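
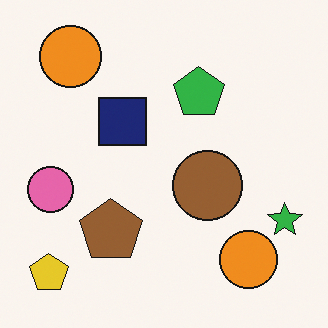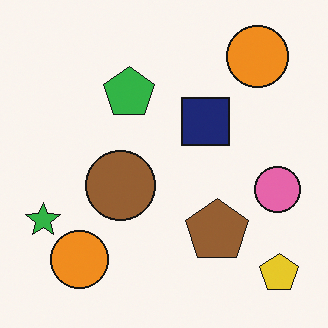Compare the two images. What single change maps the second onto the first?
Flipped horizontally (left ↔ right).

The green star is in the bottom-left of the second image and the bottom-right of the first — shapes on opposite sides of the vertical midline have swapped in a mirror flip.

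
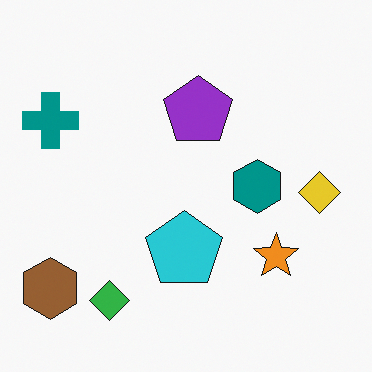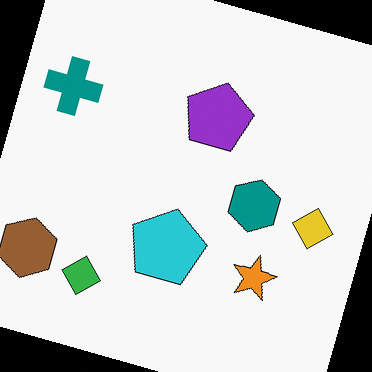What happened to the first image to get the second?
The second image is the first rotated clockwise by a clearly visible amount.

Every shape is tilted by the same angle and the image corners show triangular fill wedges — a whole-image rotation by a non-right angle.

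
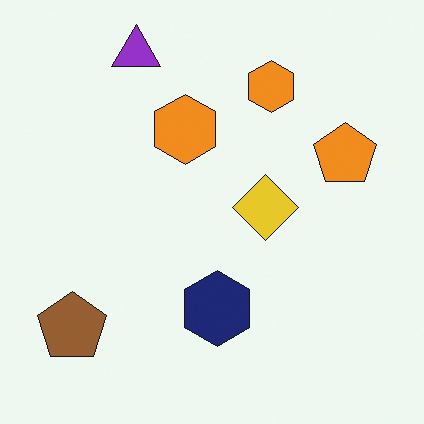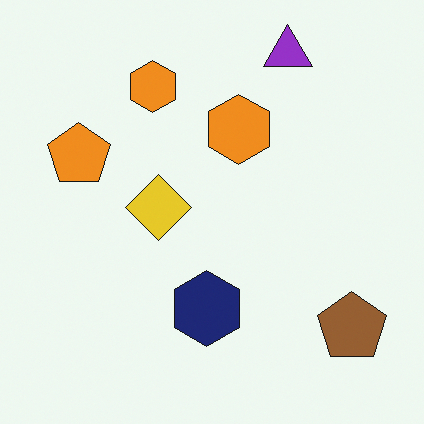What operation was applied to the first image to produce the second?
Flipped horizontally (left ↔ right).

The brown pentagon is in the bottom-left of the first image and the bottom-right of the second — shapes on opposite sides of the vertical midline have swapped in a mirror flip.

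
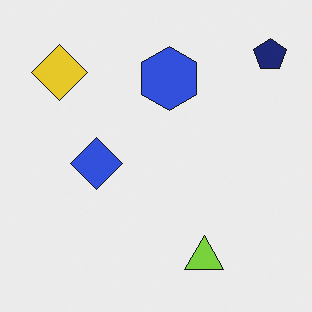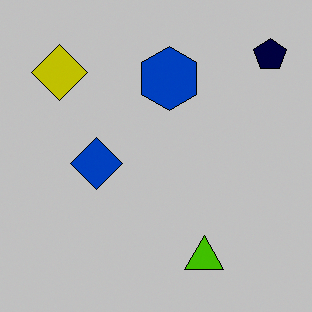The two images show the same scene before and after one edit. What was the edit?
Heavily posterized to just a handful of flat colors.

Each flat color has snapped to a coarser quantized level — most visibly, the near-white background has dropped to a flat grey.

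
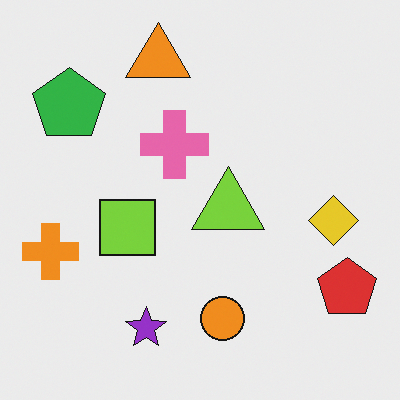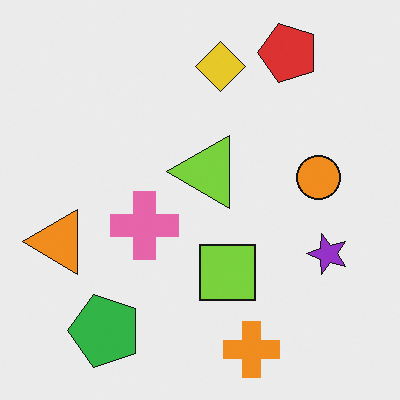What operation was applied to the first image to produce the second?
The second image is the first rotated 90° counter-clockwise.

The red pentagon sits in the bottom-right of the first image and the top-right of the second — consistent with a whole-image 90° counter-clockwise rotation.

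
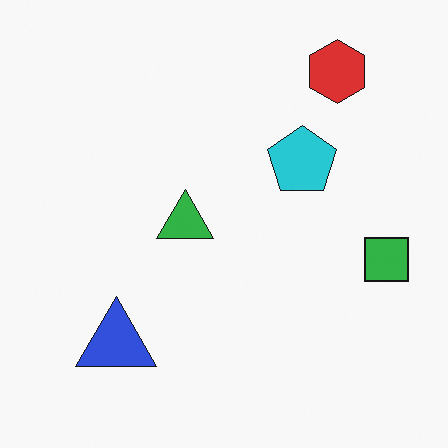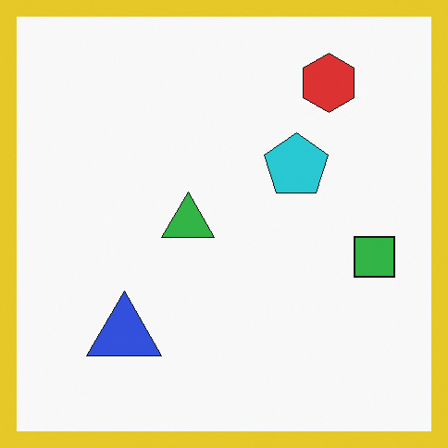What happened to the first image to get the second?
The image was framed with a yellow border.

A solid yellow frame runs around the edge of the second image, with the content slightly shrunk inside it.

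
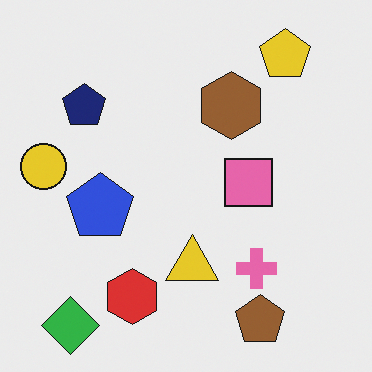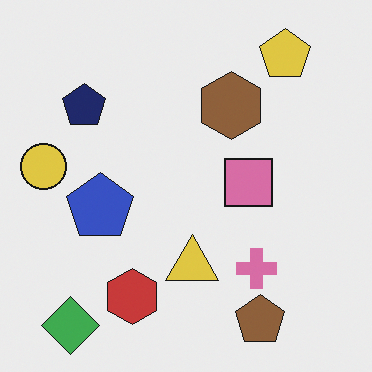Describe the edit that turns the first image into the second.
Slightly desaturated.

All colors are more muted and greyish — a global saturation change.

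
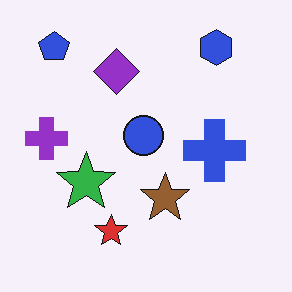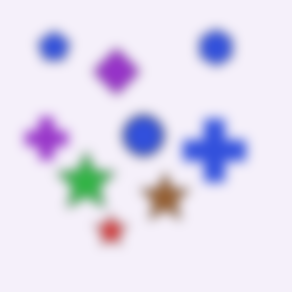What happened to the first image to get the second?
This is the original image strongly gaussian-blurred.

Shape edges and outlines are uniformly softened across the whole image.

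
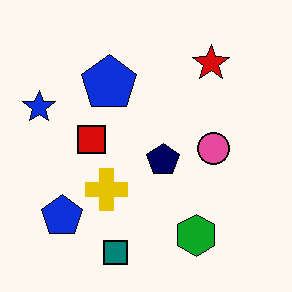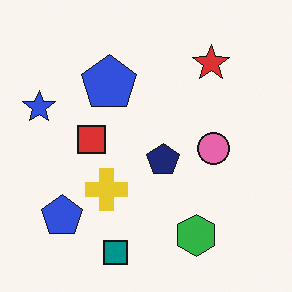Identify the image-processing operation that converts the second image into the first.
Given slightly increased contrast.

Tones are pushed away from mid-grey across the whole image — a global contrast change.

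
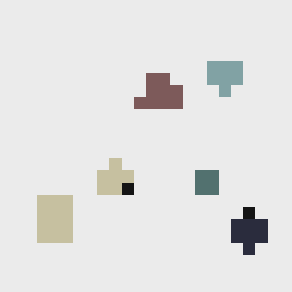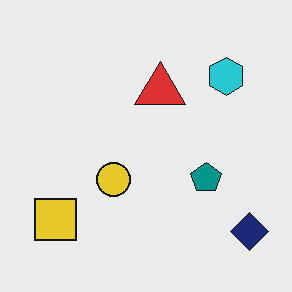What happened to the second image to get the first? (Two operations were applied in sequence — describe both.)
The transformation is: made much more muted (saturation change), then coarsely pixelated.

All colors are more muted and greyish — a global saturation change. Shapes are reduced to large square blocks; fine edges and outlines are lost — a downscale-then-upscale (mosaic) effect.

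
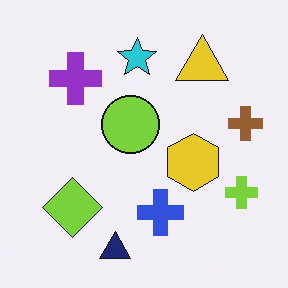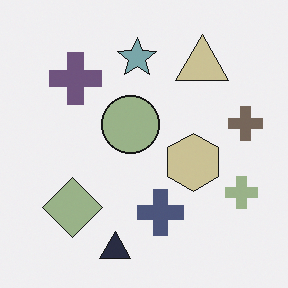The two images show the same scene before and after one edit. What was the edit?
It was heavily desaturated.

All colors are more muted and greyish — a global saturation change.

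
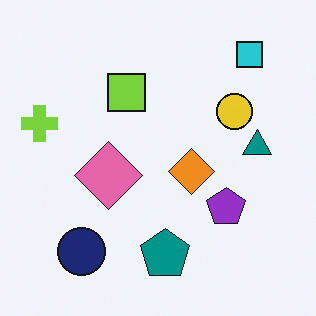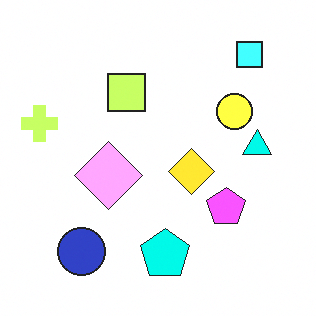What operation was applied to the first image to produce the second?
This is the original image substantially brightened.

Every pixel — background and shapes alike — is uniformly brightened.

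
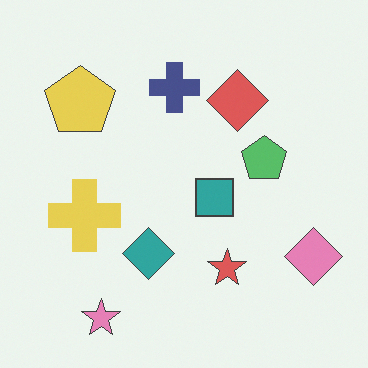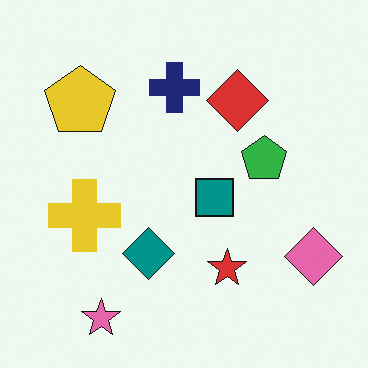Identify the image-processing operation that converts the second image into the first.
This is the original image given slightly reduced contrast.

Tones are pushed toward mid-grey across the whole image — a global contrast change.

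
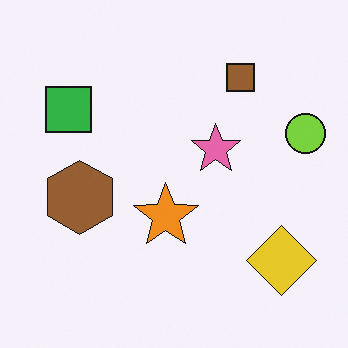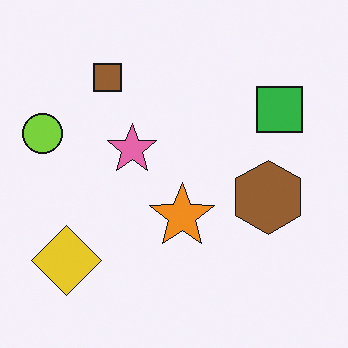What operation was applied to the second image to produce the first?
This is the original image flipped horizontally (left ↔ right).

The lime circle is in the left of the second image and the right of the first — shapes on opposite sides of the vertical midline have swapped in a mirror flip.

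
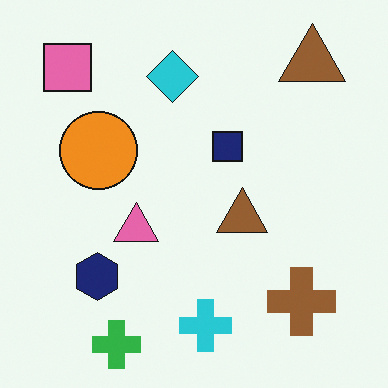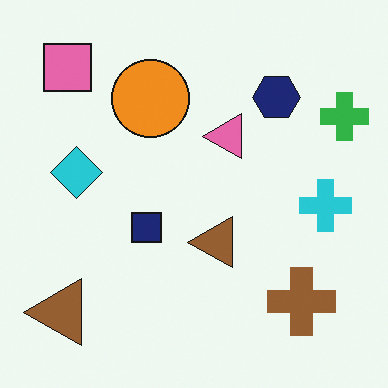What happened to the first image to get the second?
The image was transposed (reflected across the top-left ↔ bottom-right diagonal).

Shapes have swapped their row and column positions — what was in the top-right is now in the bottom-left — a diagonal reflection.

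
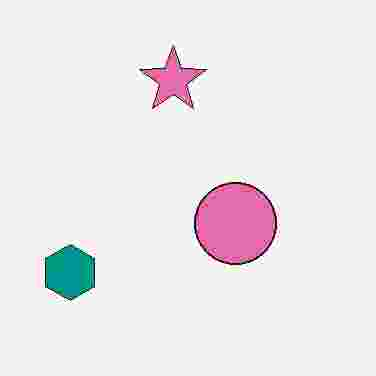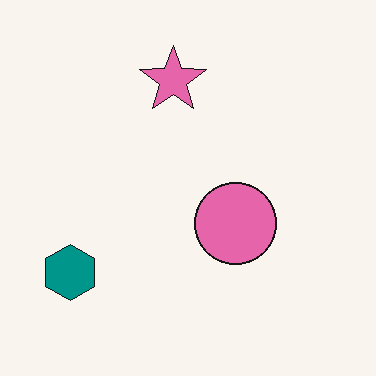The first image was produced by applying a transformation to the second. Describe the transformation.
This is the original image degraded with heavy JPEG compression.

Blocky 8×8 compression artifacts appear around shape edges and the flat background shows ringing — characteristic JPEG degradation.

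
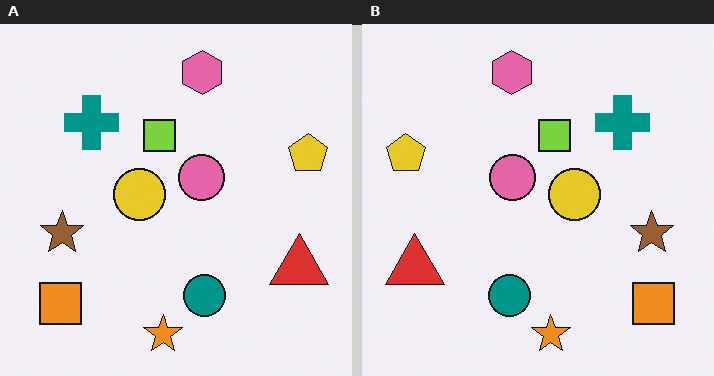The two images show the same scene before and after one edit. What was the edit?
It was flipped horizontally (left ↔ right).

The yellow pentagon is in the right of the left (A) image and the left of the right (B) — shapes on opposite sides of the vertical midline have swapped in a mirror flip.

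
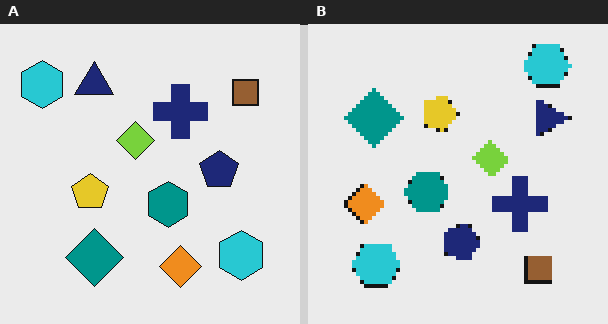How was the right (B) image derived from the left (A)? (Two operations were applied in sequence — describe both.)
This is the original image rotated 90° clockwise, then mildly pixelated.

The brown square sits in the top-right of the left (A) image and the bottom-right of the right (B) — consistent with a whole-image 90° clockwise rotation. Shapes are reduced to large square blocks; fine edges and outlines are lost — a downscale-then-upscale (mosaic) effect.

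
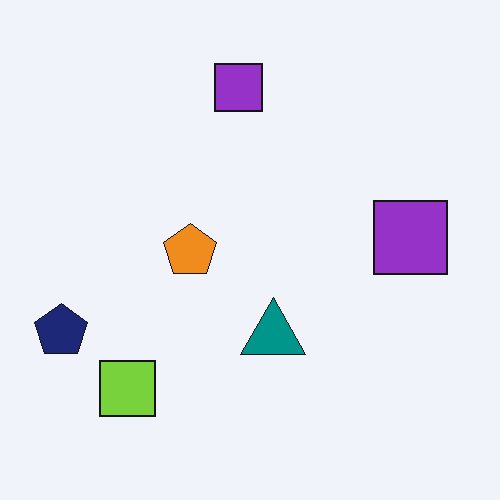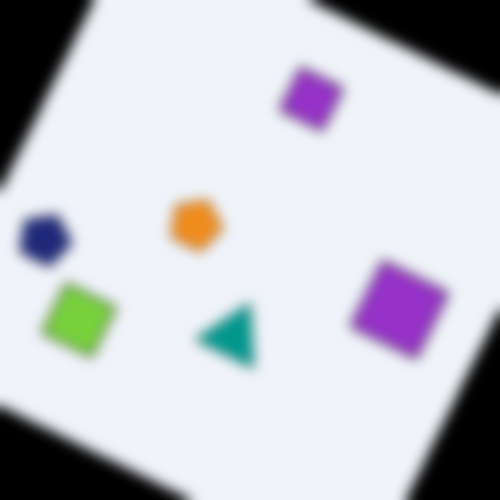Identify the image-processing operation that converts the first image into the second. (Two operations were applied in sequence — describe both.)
The transformation is: rotated clockwise by a clearly visible amount, then strongly gaussian-blurred.

Every shape is tilted by the same angle and the image corners show triangular fill wedges — a whole-image rotation by a non-right angle. Shape edges and outlines are uniformly softened across the whole image.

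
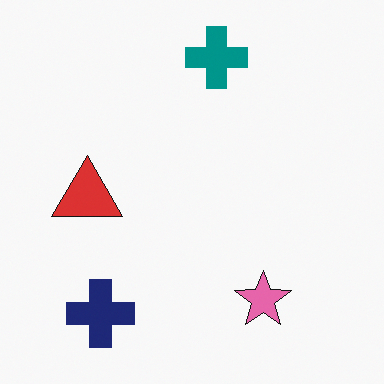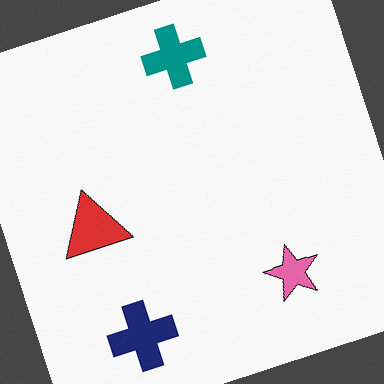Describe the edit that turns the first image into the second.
The image was rotated counter-clockwise by a moderate amount.

Every shape is tilted by the same angle and the image corners show triangular fill wedges — a whole-image rotation by a non-right angle.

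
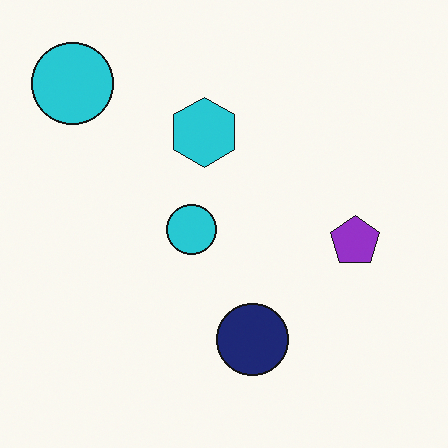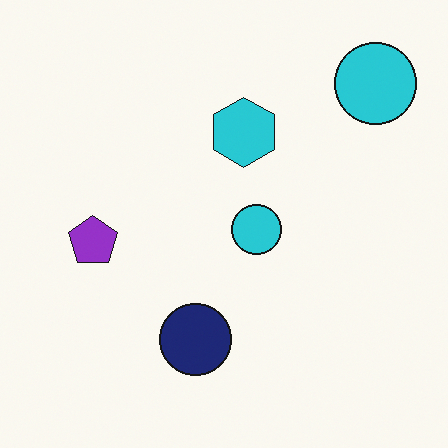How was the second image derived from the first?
It was flipped horizontally (left ↔ right).

The purple pentagon is in the right of the first image and the left of the second — shapes on opposite sides of the vertical midline have swapped in a mirror flip.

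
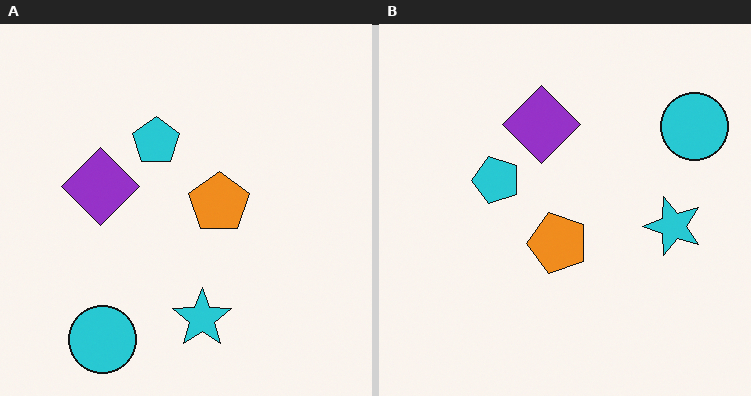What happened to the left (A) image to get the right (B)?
The right (B) image is the left (A) transposed (reflected across the top-left ↔ bottom-right diagonal).

Shapes have swapped their row and column positions — what was in the top-right is now in the bottom-left — a diagonal reflection.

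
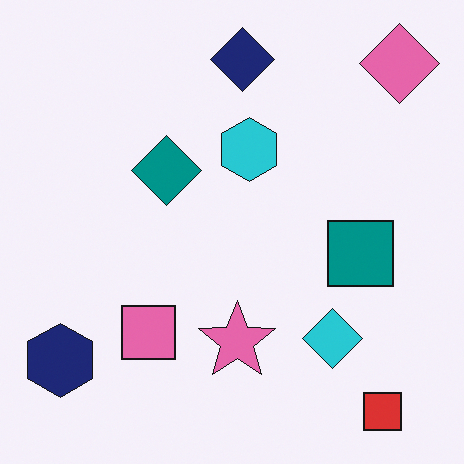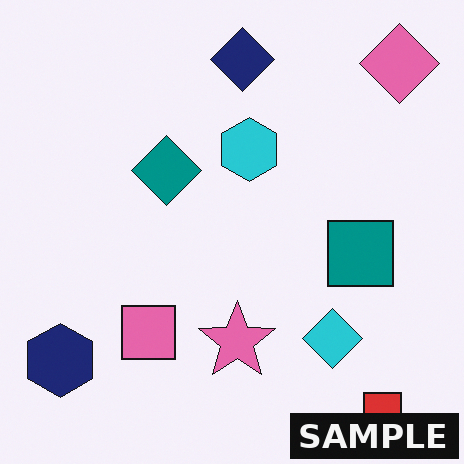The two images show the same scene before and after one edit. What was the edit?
The second image is the first watermarked with the text "SAMPLE" in the lower-right corner.

A dark label reading "SAMPLE" appears in the lower-right corner.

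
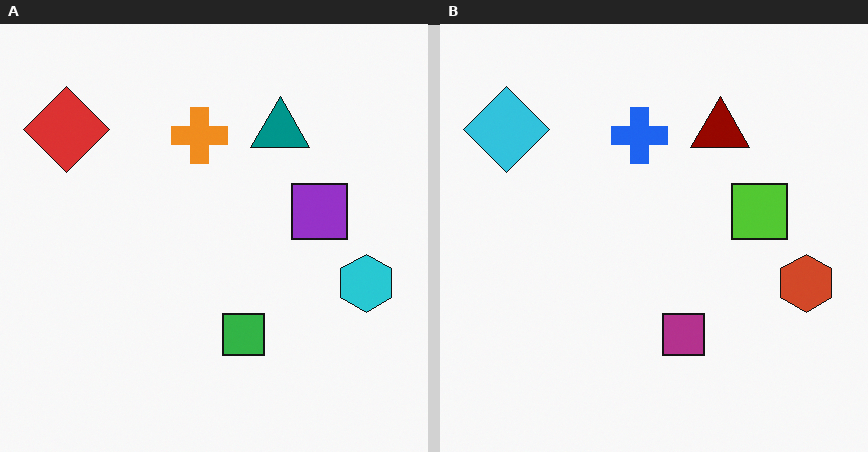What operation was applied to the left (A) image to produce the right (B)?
Hue-shifted by a large amount.

Every shape's color has rotated by the same amount around the hue wheel — a uniform hue shift.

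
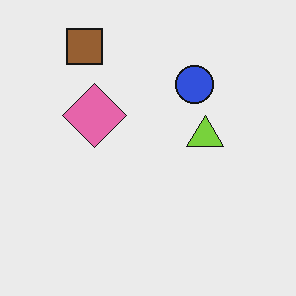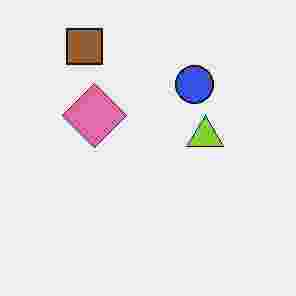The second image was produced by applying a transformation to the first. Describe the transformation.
Heavily JPEG-compressed with obvious blocking artifacts.

Blocky 8×8 compression artifacts appear around shape edges and the flat background shows ringing — characteristic JPEG degradation.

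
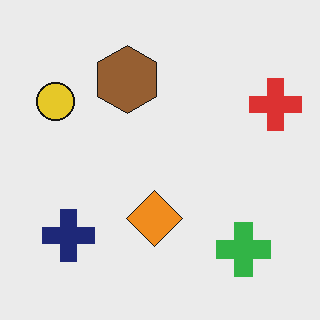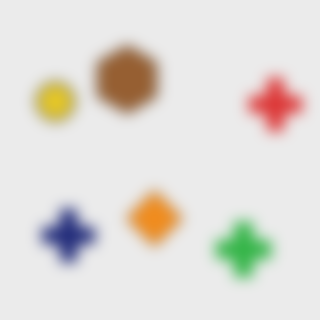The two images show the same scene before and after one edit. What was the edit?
The image was strongly gaussian-blurred.

Shape edges and outlines are uniformly softened across the whole image.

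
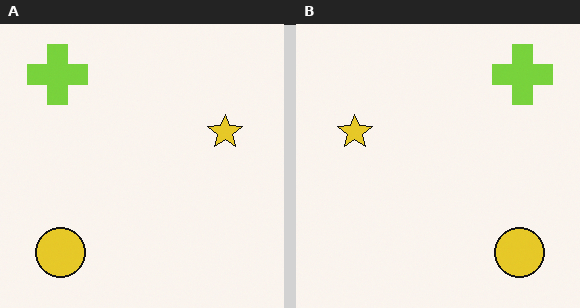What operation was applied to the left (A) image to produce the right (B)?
The image was flipped horizontally (left ↔ right).

The lime cross is in the top-left of the left (A) image and the top-right of the right (B) — shapes on opposite sides of the vertical midline have swapped in a mirror flip.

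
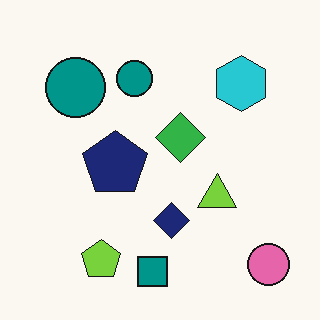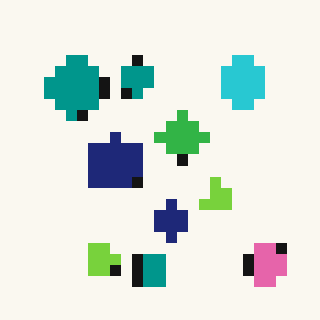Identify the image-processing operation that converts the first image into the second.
The second image is the first coarsely pixelated.

Shapes are reduced to large square blocks; fine edges and outlines are lost — a downscale-then-upscale (mosaic) effect.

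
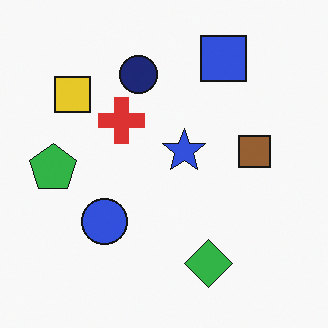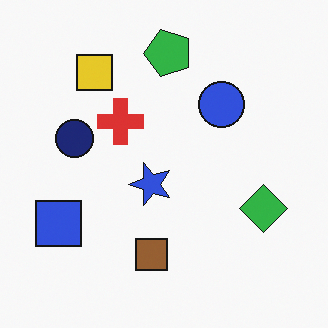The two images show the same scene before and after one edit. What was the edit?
The second image is the first transposed (reflected across the top-left ↔ bottom-right diagonal).

Shapes have swapped their row and column positions — what was in the top-right is now in the bottom-left — a diagonal reflection.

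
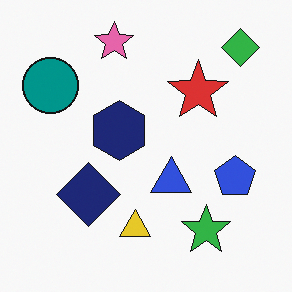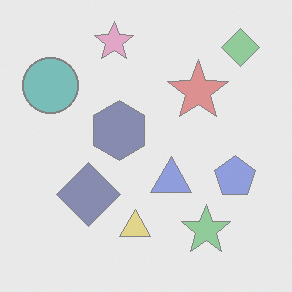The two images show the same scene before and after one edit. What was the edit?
Washed out (contrast reduced).

Tones are pushed toward mid-grey across the whole image — a global contrast change.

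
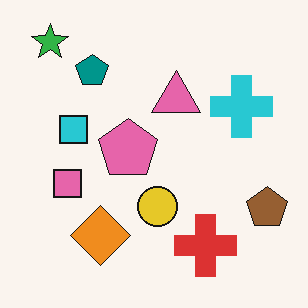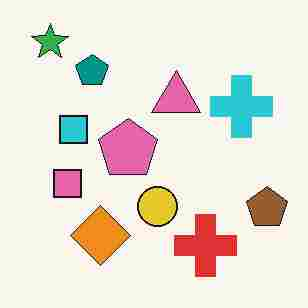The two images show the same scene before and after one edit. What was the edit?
The second image is the first degraded with heavy JPEG compression.

Blocky 8×8 compression artifacts appear around shape edges and the flat background shows ringing — characteristic JPEG degradation.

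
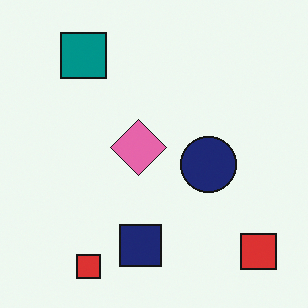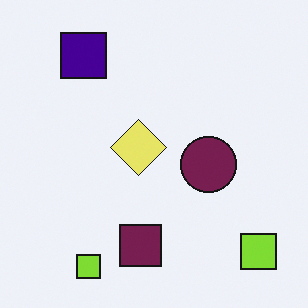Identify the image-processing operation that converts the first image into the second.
It was hue-shifted through roughly a third of the color wheel.

Every shape's color has rotated by the same amount around the hue wheel — a uniform hue shift.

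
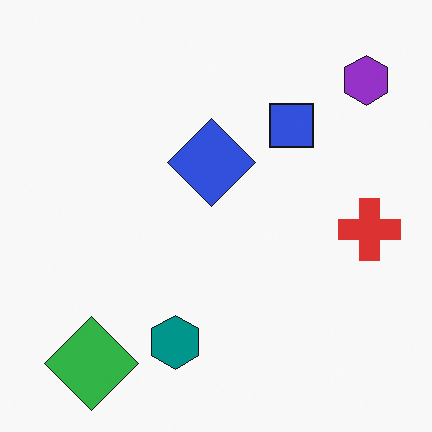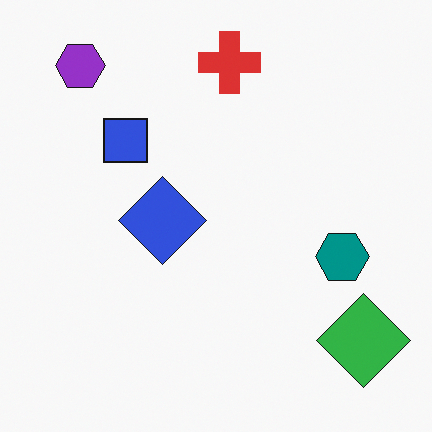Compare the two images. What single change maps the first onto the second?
The second image is the first rotated 90° counter-clockwise.

The purple hexagon sits in the top-right of the first image and the top-left of the second — consistent with a whole-image 90° counter-clockwise rotation.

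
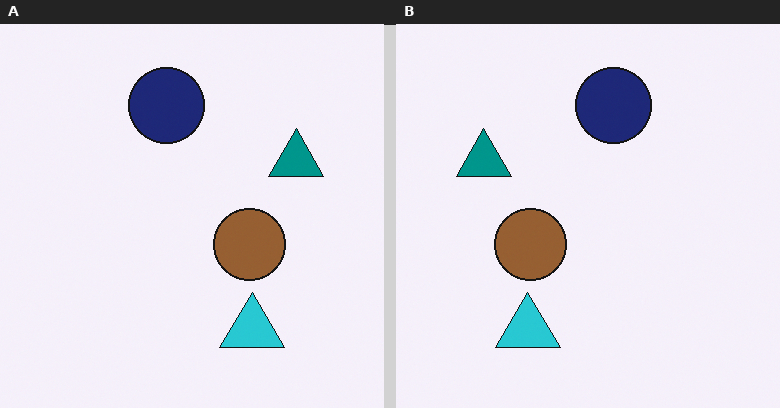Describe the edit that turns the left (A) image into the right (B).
This is the original image flipped horizontally (left ↔ right).

The teal triangle is in the right of the left (A) image and the left of the right (B) — shapes on opposite sides of the vertical midline have swapped in a mirror flip.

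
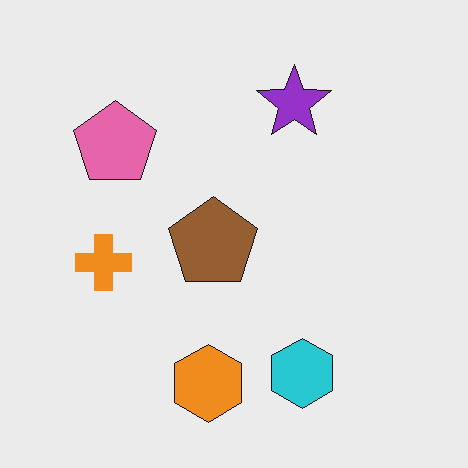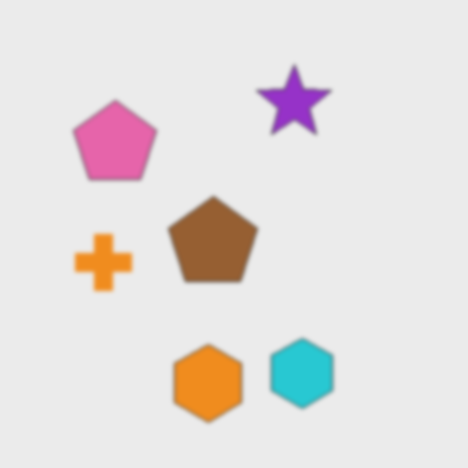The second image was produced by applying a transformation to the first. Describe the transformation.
It was given a subtle gaussian blur.

Shape edges and outlines are uniformly softened across the whole image.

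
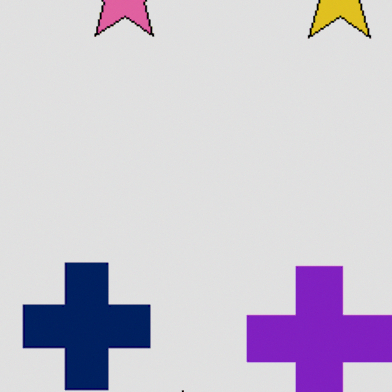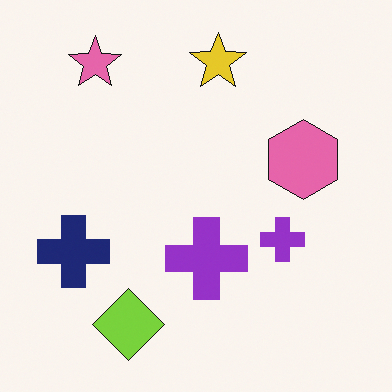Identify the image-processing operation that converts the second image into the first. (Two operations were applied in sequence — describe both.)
It was cropped tightly and scaled back up, then posterized to a reduced palette.

The visible shapes are larger and the field of view is narrower; shapes near the original edges may be partly or wholly outside the frame — a crop-and-rescale. Each flat color has snapped to a coarser quantized level — most visibly, the near-white background has dropped to a flat grey.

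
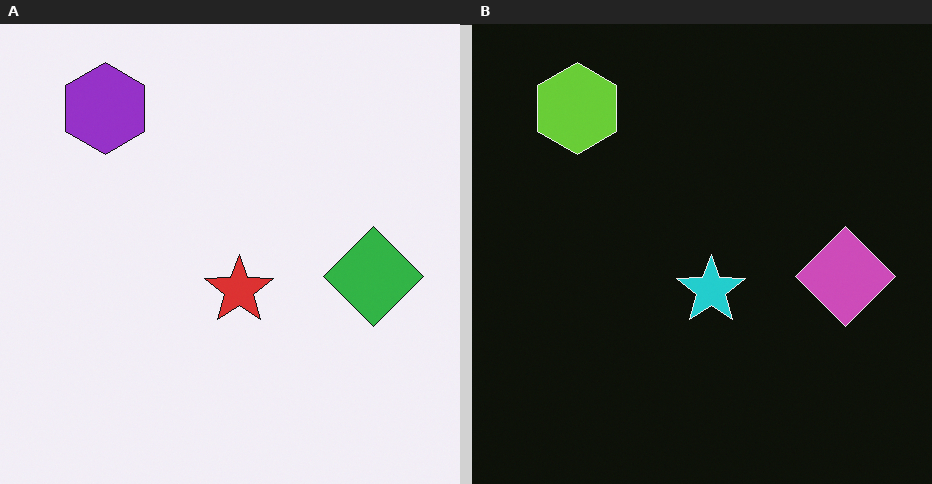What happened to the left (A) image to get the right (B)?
Color-inverted (negative).

The light background has become dark and every shape's color is its complement — a photographic negative.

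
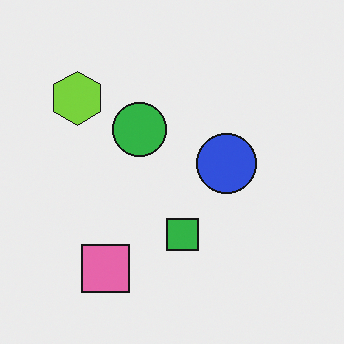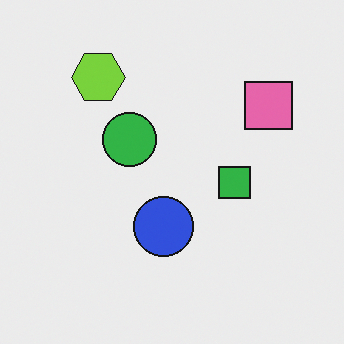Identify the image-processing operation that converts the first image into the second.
The transformation is: transposed (reflected across the top-left ↔ bottom-right diagonal).

Shapes have swapped their row and column positions — what was in the top-right is now in the bottom-left — a diagonal reflection.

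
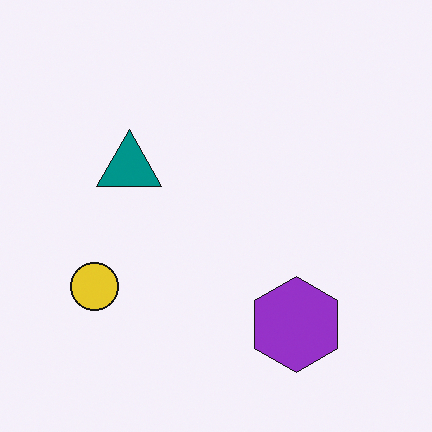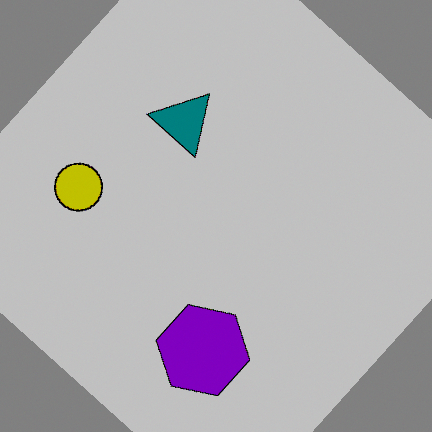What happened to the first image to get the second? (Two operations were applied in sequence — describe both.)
The transformation is: rotated clockwise by a large amount — several tens of degrees, then heavily posterized to just a handful of flat colors.

Every shape is tilted by the same angle and the image corners show triangular fill wedges — a whole-image rotation by a non-right angle. Each flat color has snapped to a coarser quantized level — most visibly, the near-white background has dropped to a flat grey.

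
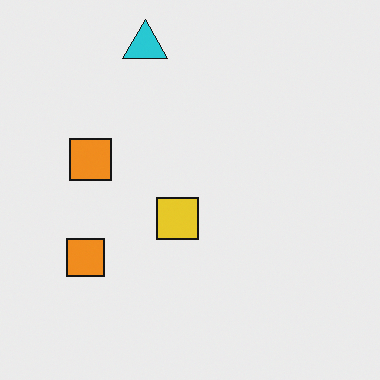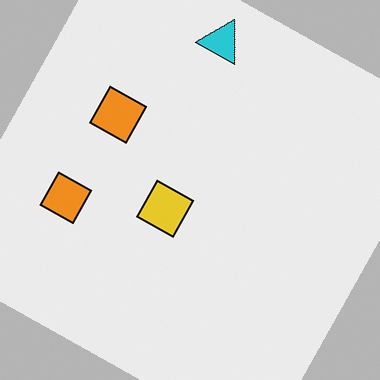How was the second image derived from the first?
The second image is the first rotated clockwise by a moderate amount.

Every shape is tilted by the same angle and the image corners show triangular fill wedges — a whole-image rotation by a non-right angle.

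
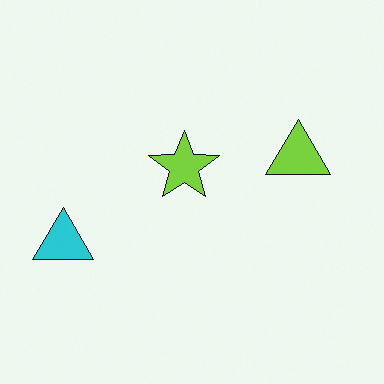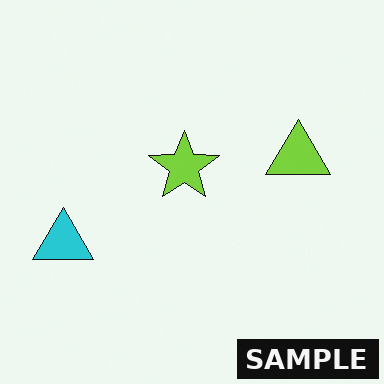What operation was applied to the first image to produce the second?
It was watermarked with the text "SAMPLE" in the lower-right corner.

A dark label reading "SAMPLE" appears in the lower-right corner.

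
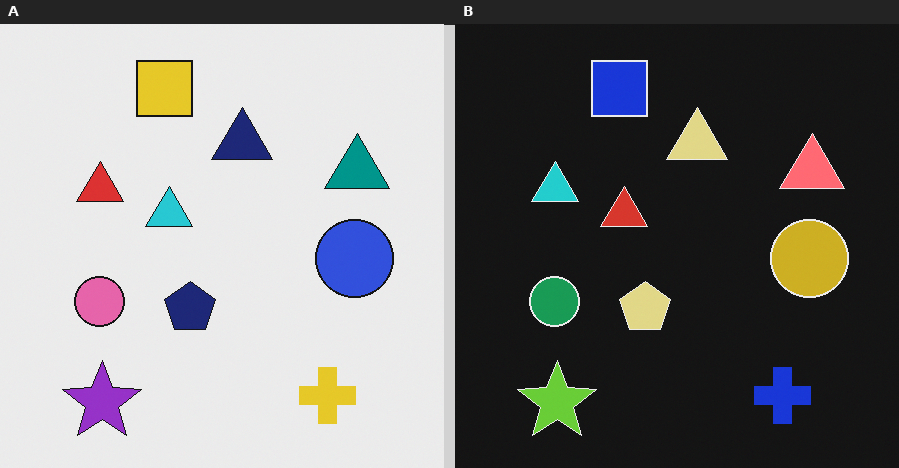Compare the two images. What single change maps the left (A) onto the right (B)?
It was color-inverted (negative).

The light background has become dark and every shape's color is its complement — a photographic negative.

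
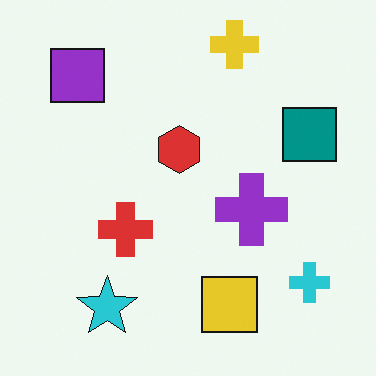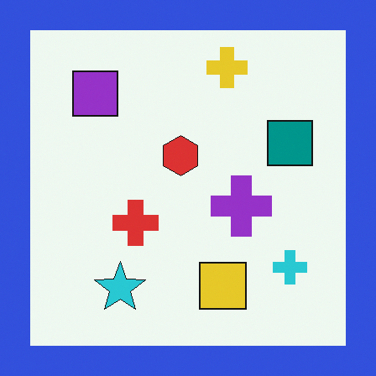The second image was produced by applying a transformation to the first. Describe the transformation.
The second image is the first framed with a blue border.

A solid blue frame runs around the edge of the second image, with the content slightly shrunk inside it.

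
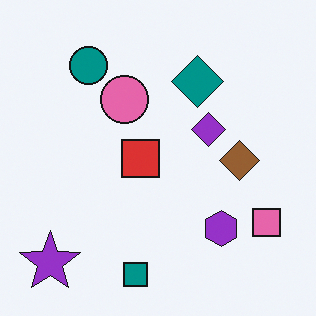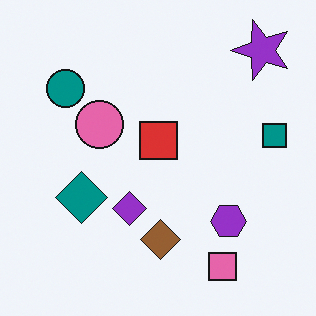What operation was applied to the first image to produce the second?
It was transposed (reflected across the top-left ↔ bottom-right diagonal).

Shapes have swapped their row and column positions — what was in the top-right is now in the bottom-left — a diagonal reflection.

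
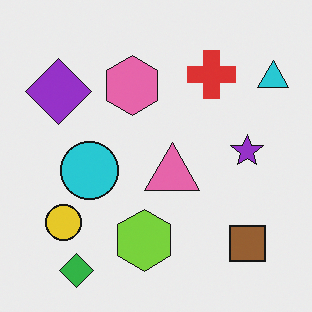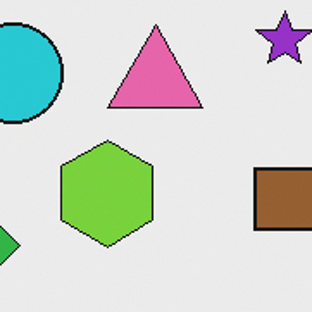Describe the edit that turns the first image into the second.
The second image is the first cropped tightly and scaled back up.

The visible shapes are larger and the field of view is narrower; shapes near the original edges may be partly or wholly outside the frame — a crop-and-rescale.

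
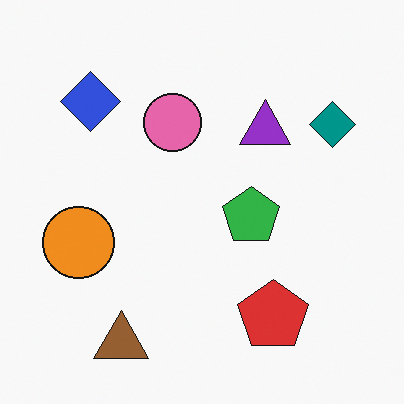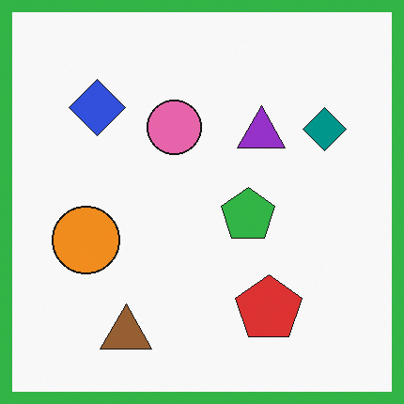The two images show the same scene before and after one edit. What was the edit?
Framed with a green border.

A solid green frame runs around the edge of the second image, with the content slightly shrunk inside it.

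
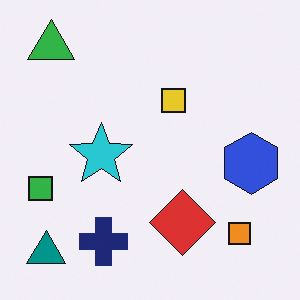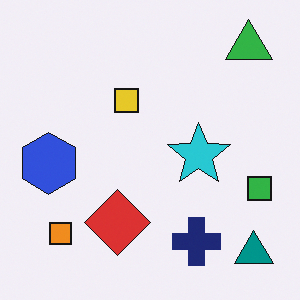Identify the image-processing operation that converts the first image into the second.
The image was flipped horizontally (left ↔ right).

The green square is in the left of the first image and the right of the second — shapes on opposite sides of the vertical midline have swapped in a mirror flip.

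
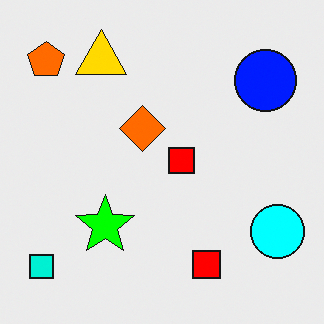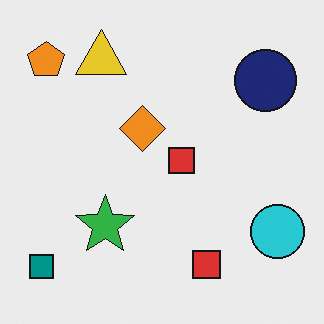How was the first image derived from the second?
This is the original image made much more vivid (saturation change).

All colors are more vivid — a global saturation change.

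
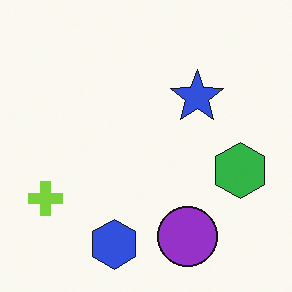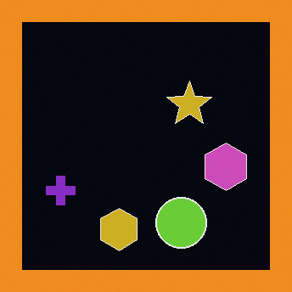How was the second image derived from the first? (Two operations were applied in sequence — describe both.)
This is the original image color-inverted (negative), then framed with a orange border.

The light background has become dark and every shape's color is its complement — a photographic negative. A solid orange frame runs around the edge of the second image, with the content slightly shrunk inside it.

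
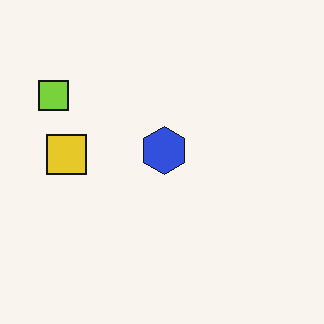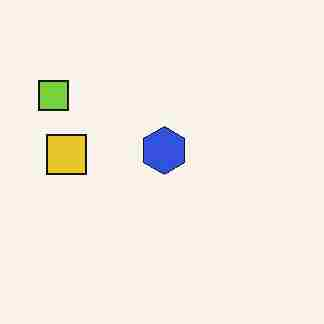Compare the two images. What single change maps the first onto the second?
It was degraded with heavy JPEG compression.

Blocky 8×8 compression artifacts appear around shape edges and the flat background shows ringing — characteristic JPEG degradation.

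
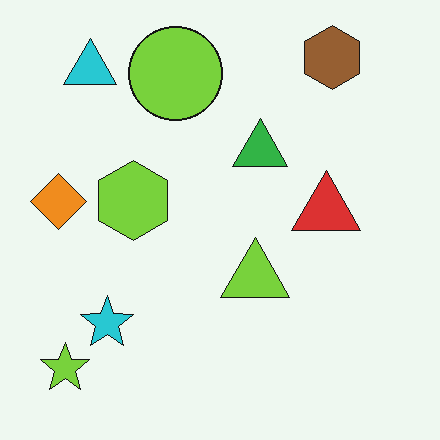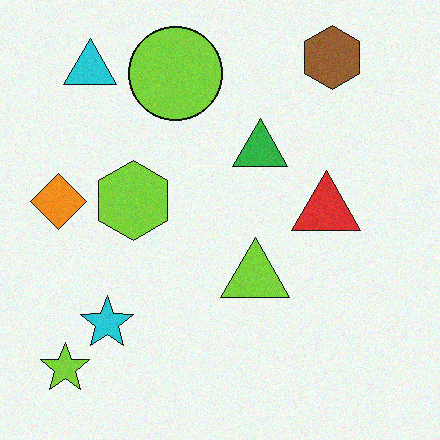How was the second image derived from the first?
The transformation is: degraded with a light layer of grain.

Random speckle covers the whole image, including the flat background.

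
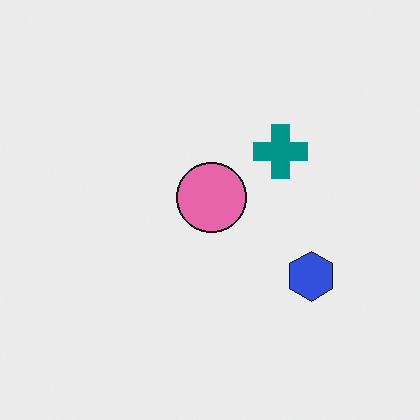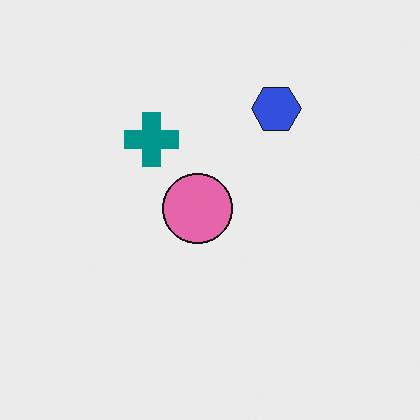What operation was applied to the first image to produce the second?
The second image is the first rotated 90° counter-clockwise.

The blue hexagon sits in the right of the first image and the top of the second — consistent with a whole-image 90° counter-clockwise rotation.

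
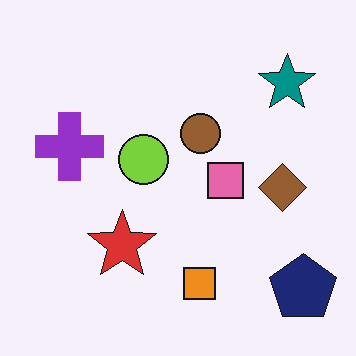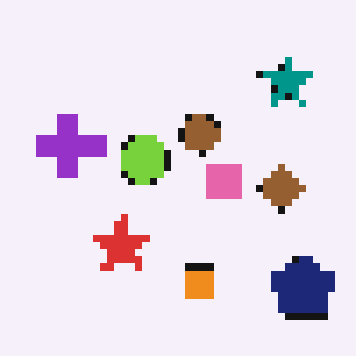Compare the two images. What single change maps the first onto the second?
This is the original image pixelated into visible square blocks.

Shapes are reduced to large square blocks; fine edges and outlines are lost — a downscale-then-upscale (mosaic) effect.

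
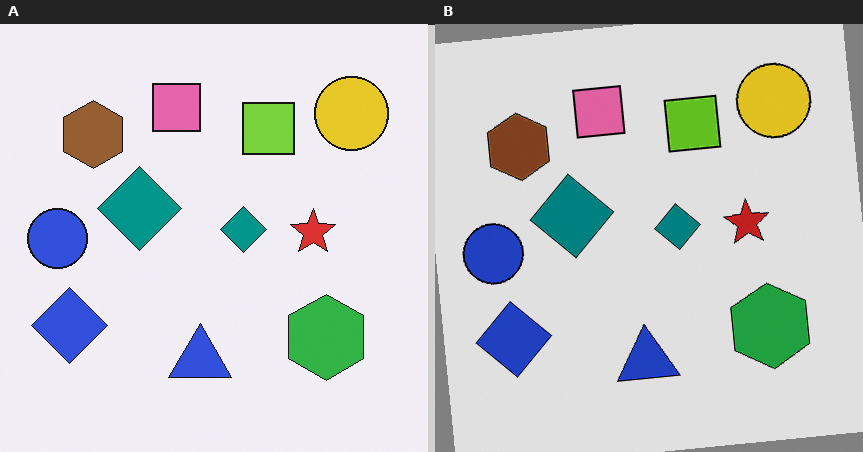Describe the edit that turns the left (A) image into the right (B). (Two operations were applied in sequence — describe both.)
It was rotated counter-clockwise by a small amount, then posterized to a reduced palette.

Every shape is tilted by the same angle and the image corners show triangular fill wedges — a whole-image rotation by a non-right angle. Each flat color has snapped to a coarser quantized level — most visibly, the near-white background has dropped to a flat grey.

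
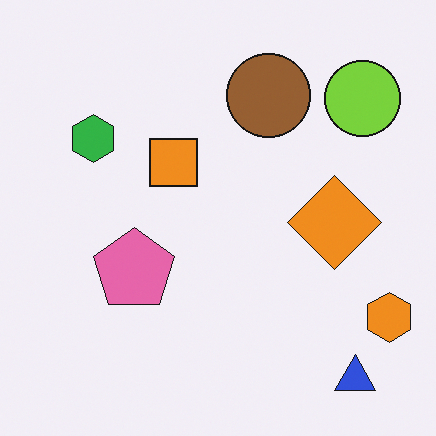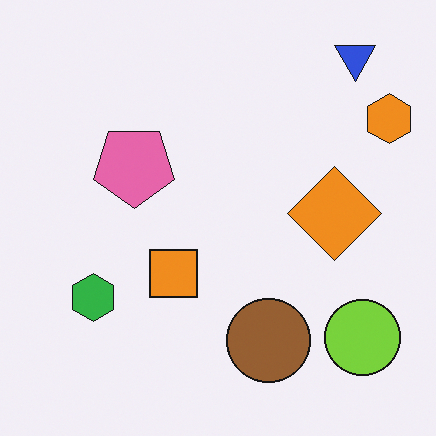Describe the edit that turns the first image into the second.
The second image is the first flipped vertically (top ↔ bottom).

The blue triangle is in the bottom-right of the first image and the top-right of the second — shapes on opposite sides of the horizontal midline have swapped in a mirror flip.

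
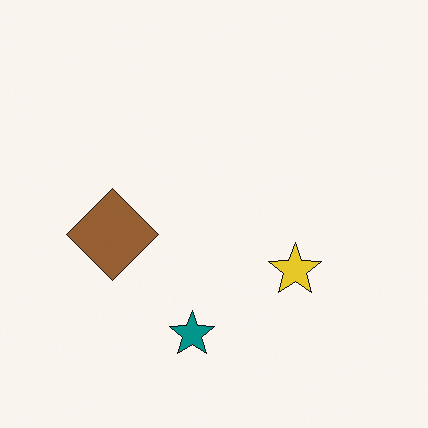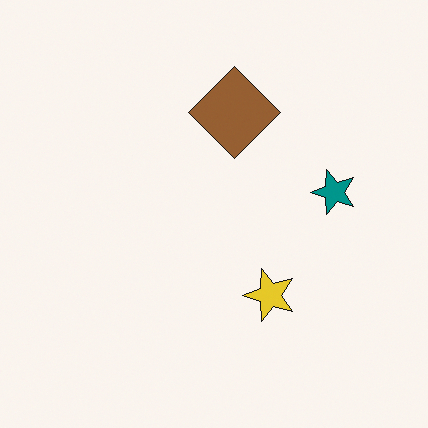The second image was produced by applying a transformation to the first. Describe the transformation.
The second image is the first transposed (reflected across the top-left ↔ bottom-right diagonal).

Shapes have swapped their row and column positions — what was in the top-right is now in the bottom-left — a diagonal reflection.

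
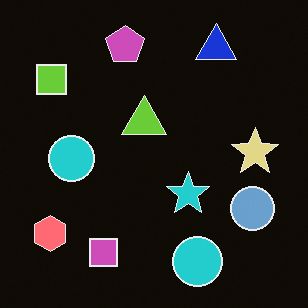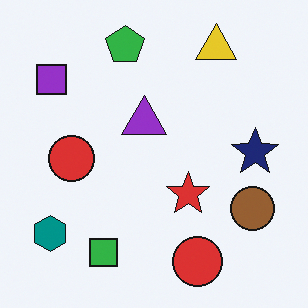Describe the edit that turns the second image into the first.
The first image is the second color-inverted (negative).

The light background has become dark and every shape's color is its complement — a photographic negative.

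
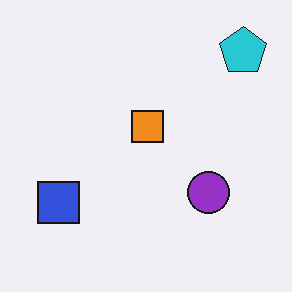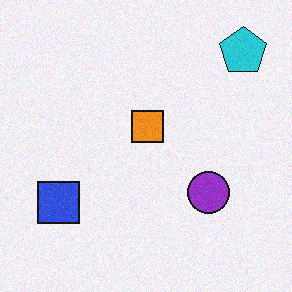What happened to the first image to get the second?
This is the original image degraded with a light layer of grain.

Random speckle covers the whole image, including the flat background.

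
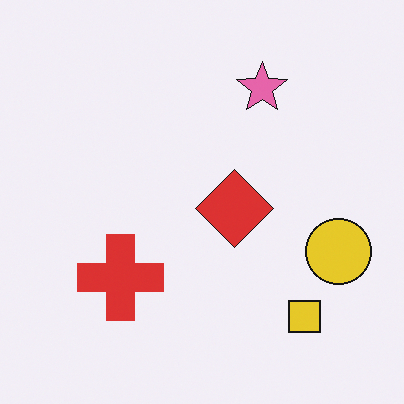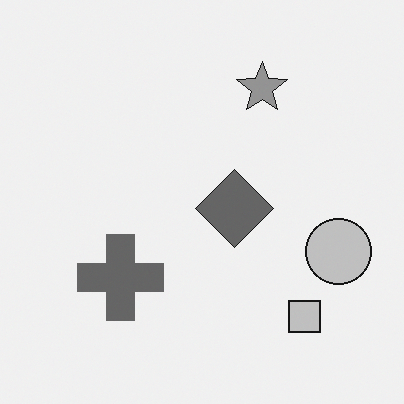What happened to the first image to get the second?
It was converted to grayscale.

All color is removed — every shape is now a shade of grey.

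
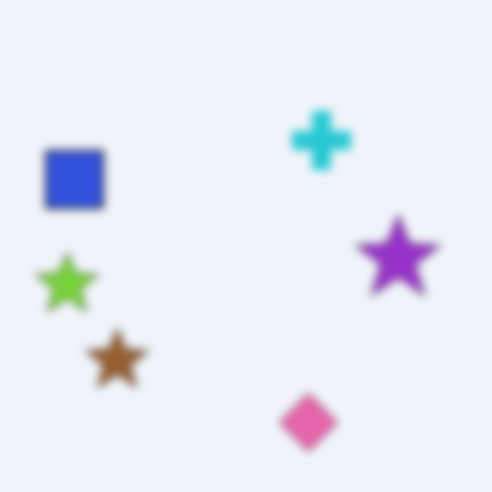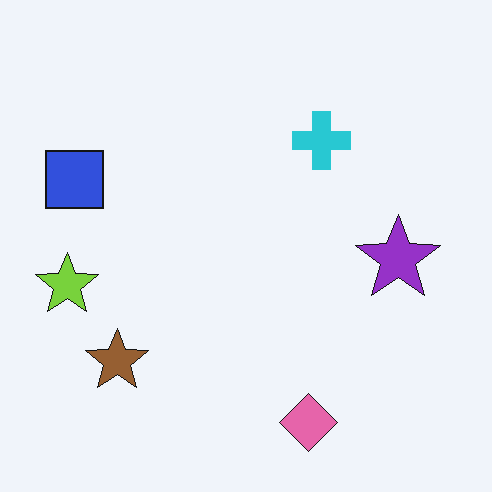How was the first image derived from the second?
The image was noticeably gaussian-blurred.

Shape edges and outlines are uniformly softened across the whole image.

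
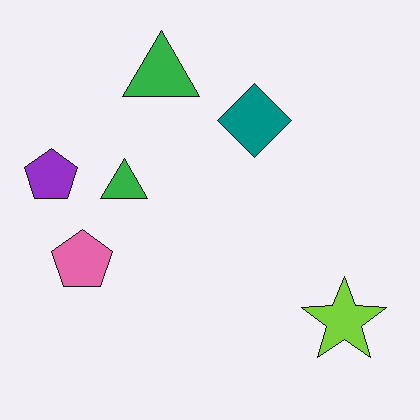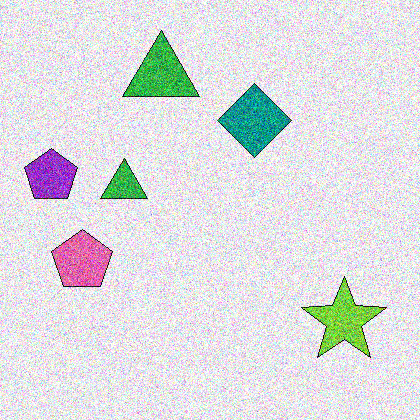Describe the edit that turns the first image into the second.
The image was degraded with a thick layer of grain.

Random speckle covers the whole image, including the flat background.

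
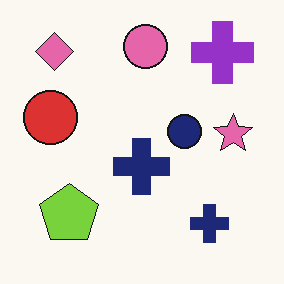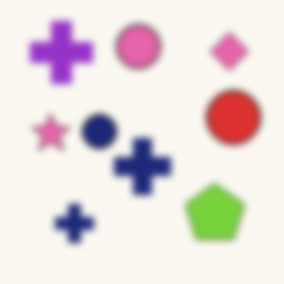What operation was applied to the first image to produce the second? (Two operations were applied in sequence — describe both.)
The transformation is: noticeably gaussian-blurred, then flipped horizontally (left ↔ right).

Shape edges and outlines are uniformly softened across the whole image. The red circle is in the left of the first image and the right of the second — shapes on opposite sides of the vertical midline have swapped in a mirror flip.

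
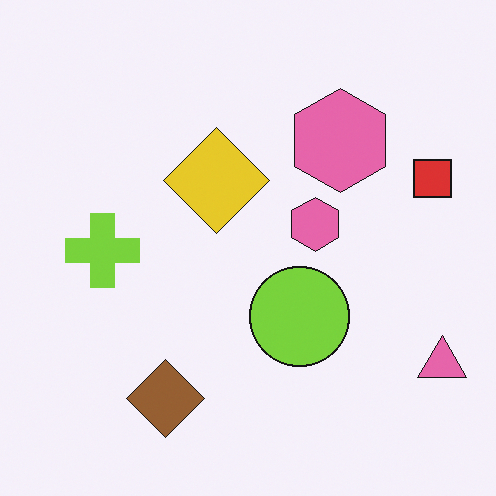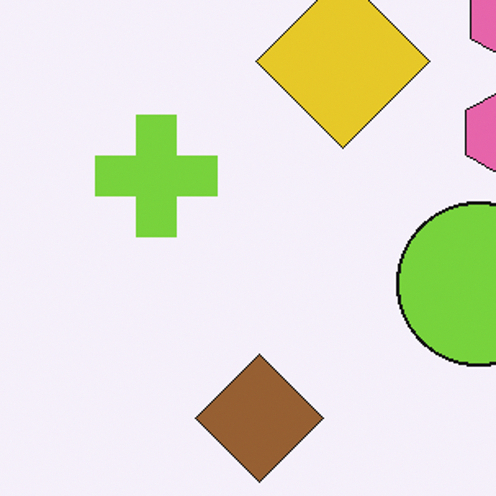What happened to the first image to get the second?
This is the original image cropped tightly and scaled back up.

The visible shapes are larger and the field of view is narrower; shapes near the original edges may be partly or wholly outside the frame — a crop-and-rescale.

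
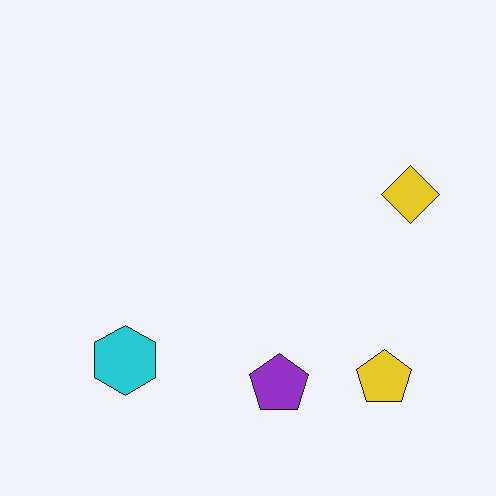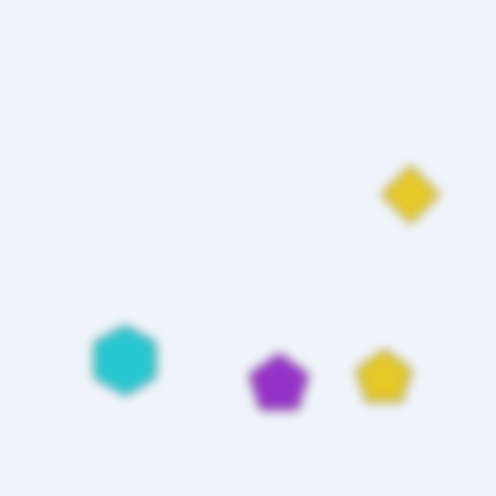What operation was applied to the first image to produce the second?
This is the original image heavily blurred.

Shape edges and outlines are uniformly softened across the whole image.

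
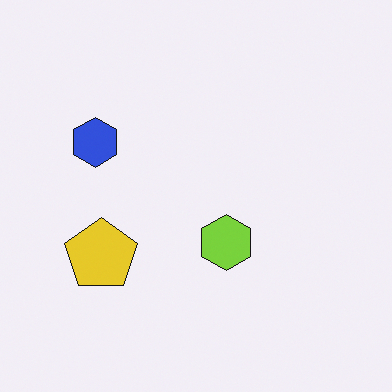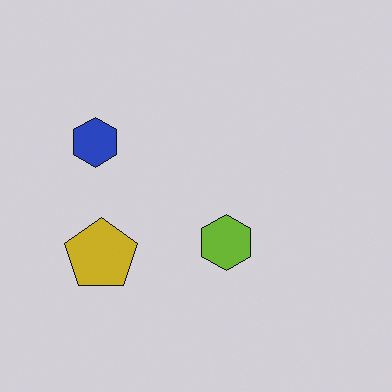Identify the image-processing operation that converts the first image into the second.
The transformation is: darkened a little.

Every pixel — background and shapes alike — is uniformly darkened.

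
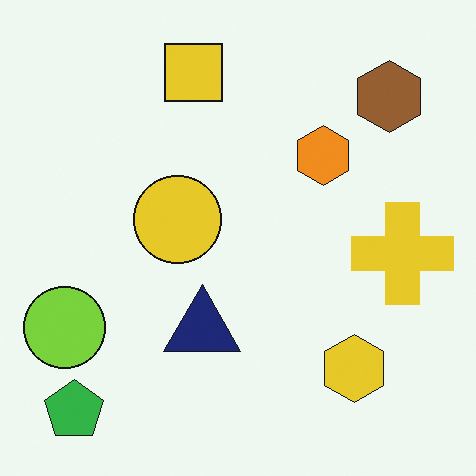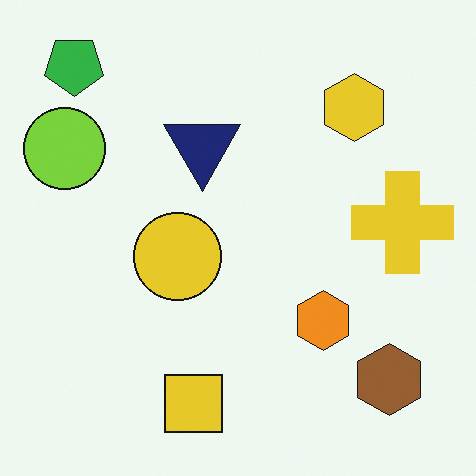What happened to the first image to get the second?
This is the original image flipped vertically (top ↔ bottom).

The green pentagon is in the bottom-left of the first image and the top-left of the second — shapes on opposite sides of the horizontal midline have swapped in a mirror flip.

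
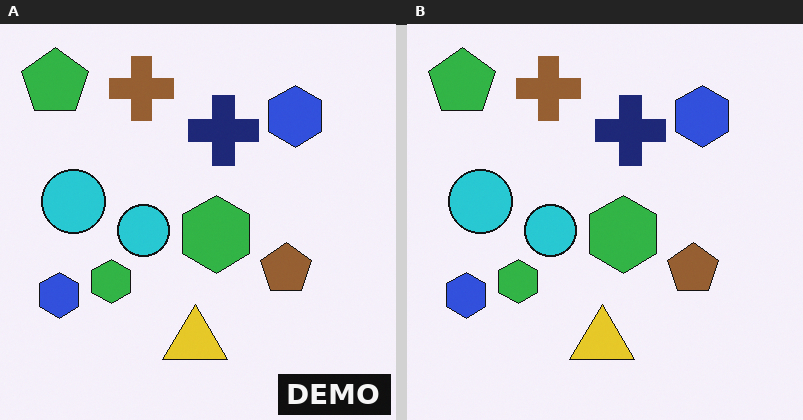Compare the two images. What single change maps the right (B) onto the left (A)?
Watermarked with the text "DEMO" in the lower-right corner.

A dark label reading "DEMO" appears in the lower-right corner.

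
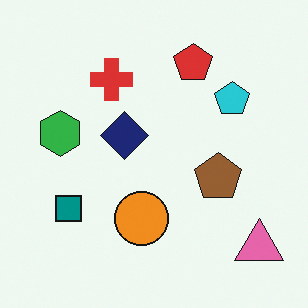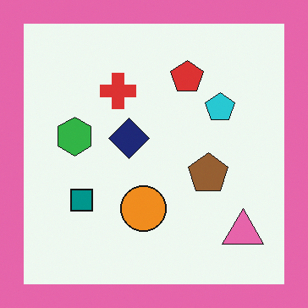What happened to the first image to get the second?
This is the original image framed with a pink border.

A solid pink frame runs around the edge of the second image, with the content slightly shrunk inside it.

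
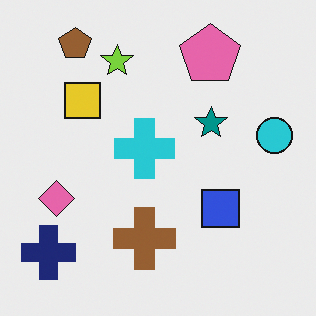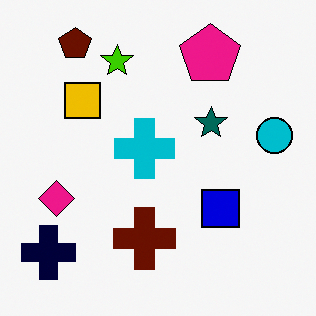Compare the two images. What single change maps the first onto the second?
This is the original image given much higher contrast.

Tones are pushed away from mid-grey across the whole image — a global contrast change.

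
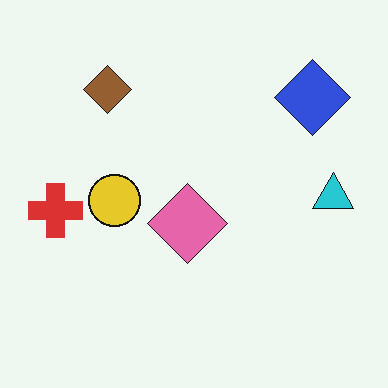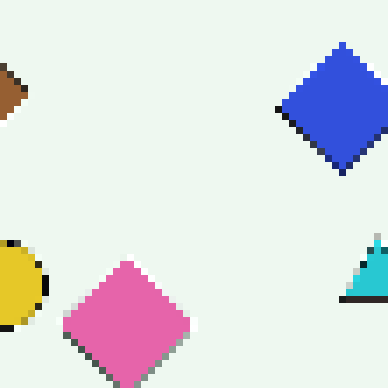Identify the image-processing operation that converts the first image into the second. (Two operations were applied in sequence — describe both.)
It was cropped to a noticeably smaller region and rescaled, then pixelated into visible square blocks.

The visible shapes are larger and the field of view is narrower; shapes near the original edges may be partly or wholly outside the frame — a crop-and-rescale. Shapes are reduced to large square blocks; fine edges and outlines are lost — a downscale-then-upscale (mosaic) effect.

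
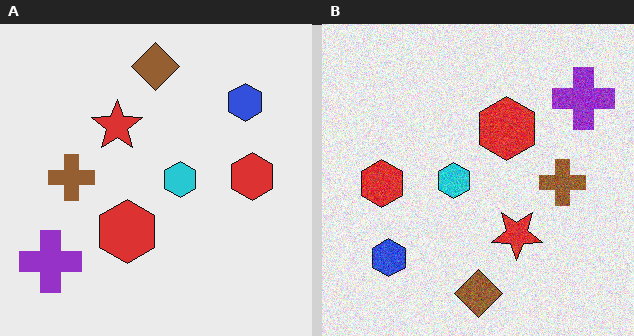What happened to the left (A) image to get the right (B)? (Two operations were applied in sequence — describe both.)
Rotated 180°, then degraded with moderate additive noise.

The purple cross sits in the bottom-left of the left (A) image and the top-right of the right (B) — consistent with a whole-image 180° rotation. Random speckle covers the whole image, including the flat background.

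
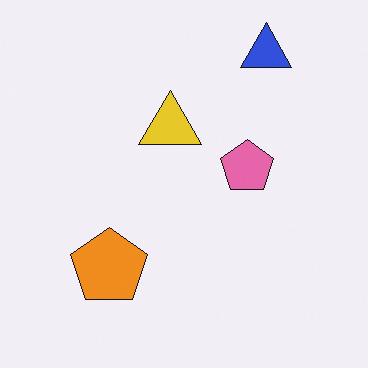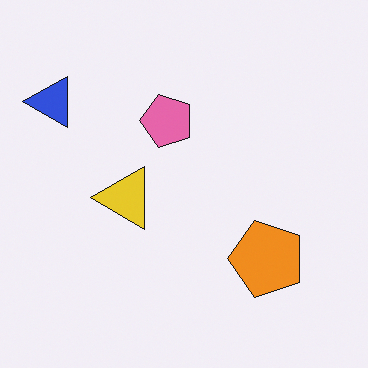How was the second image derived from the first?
Rotated 90° counter-clockwise.

The blue triangle sits in the top-right of the first image and the top-left of the second — consistent with a whole-image 90° counter-clockwise rotation.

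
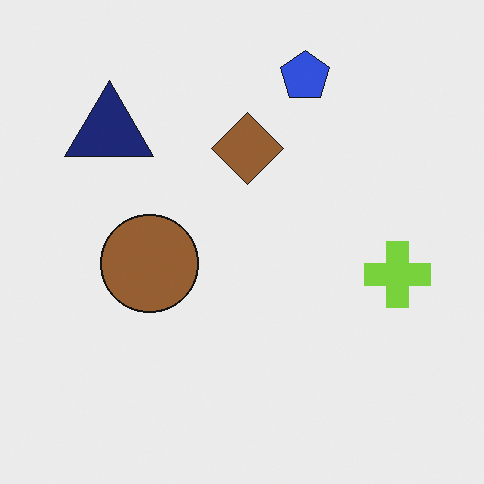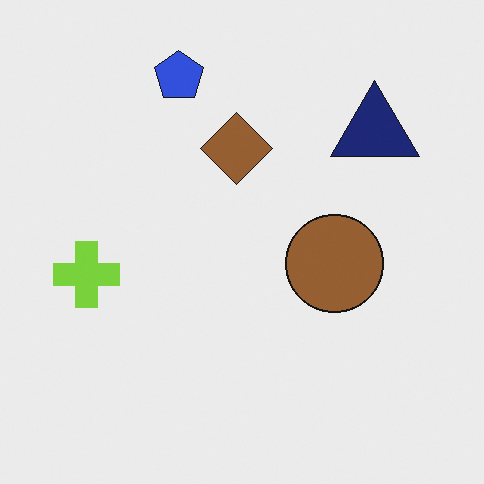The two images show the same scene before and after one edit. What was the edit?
This is the original image flipped horizontally (left ↔ right).

The lime cross is in the right of the first image and the left of the second — shapes on opposite sides of the vertical midline have swapped in a mirror flip.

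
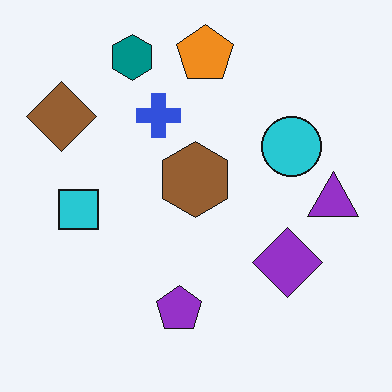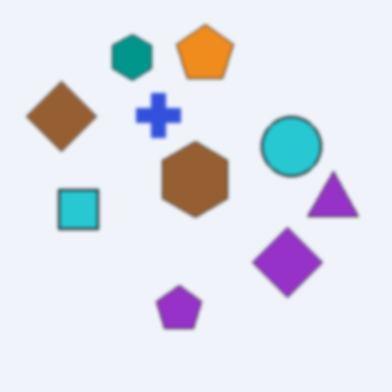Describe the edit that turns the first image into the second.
The transformation is: lightly blurred.

Shape edges and outlines are uniformly softened across the whole image.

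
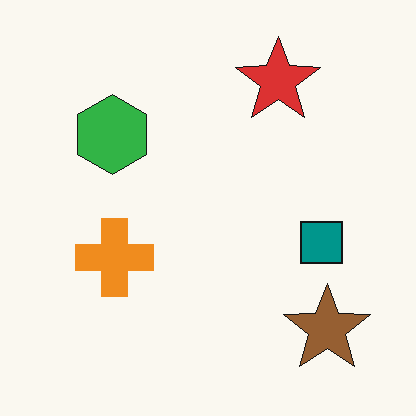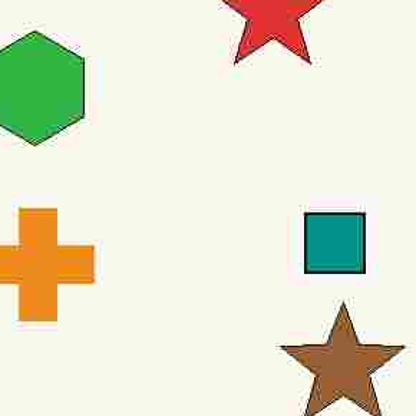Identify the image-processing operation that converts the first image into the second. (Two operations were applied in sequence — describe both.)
Degraded with heavy JPEG compression, then cropped slightly and scaled back up.

Blocky 8×8 compression artifacts appear around shape edges and the flat background shows ringing — characteristic JPEG degradation. The visible shapes are larger and the field of view is narrower; shapes near the original edges may be partly or wholly outside the frame — a crop-and-rescale.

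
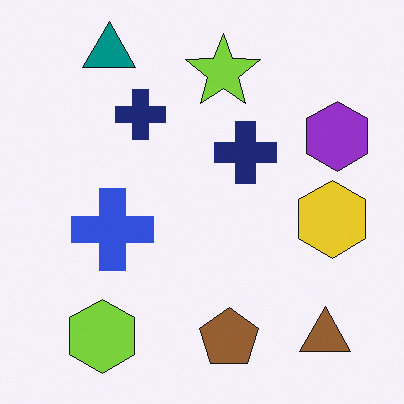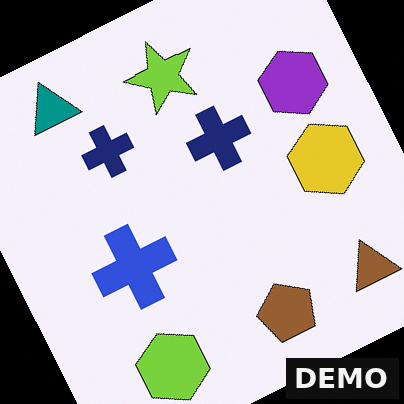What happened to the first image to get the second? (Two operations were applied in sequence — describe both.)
This is the original image rotated counter-clockwise by a moderate amount, then watermarked with the text "DEMO" in the lower-right corner.

Every shape is tilted by the same angle and the image corners show triangular fill wedges — a whole-image rotation by a non-right angle. A dark label reading "DEMO" appears in the lower-right corner.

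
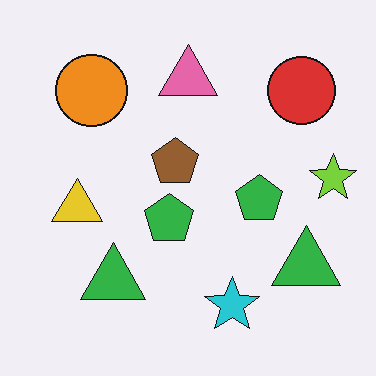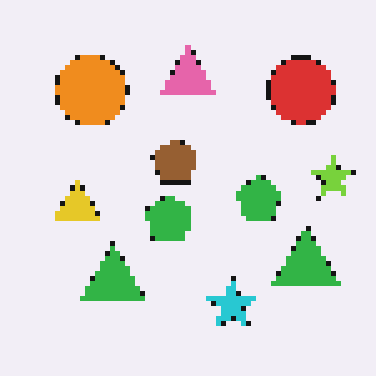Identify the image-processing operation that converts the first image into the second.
The image was lightly pixelated (a mild mosaic effect).

Shapes are reduced to large square blocks; fine edges and outlines are lost — a downscale-then-upscale (mosaic) effect.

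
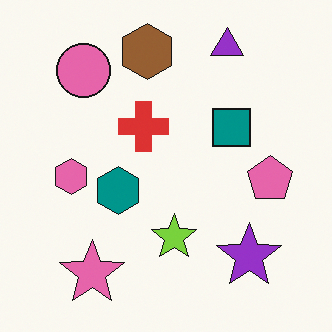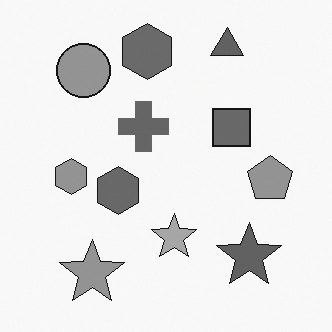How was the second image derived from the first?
The image was converted to grayscale.

All color is removed — every shape is now a shade of grey.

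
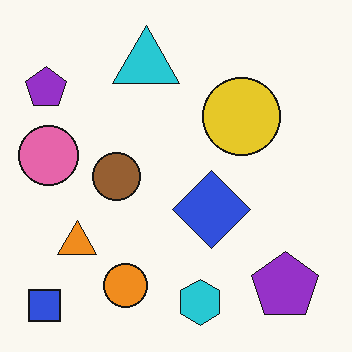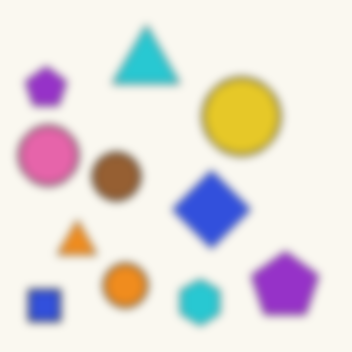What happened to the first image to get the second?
The transformation is: noticeably gaussian-blurred.

Shape edges and outlines are uniformly softened across the whole image.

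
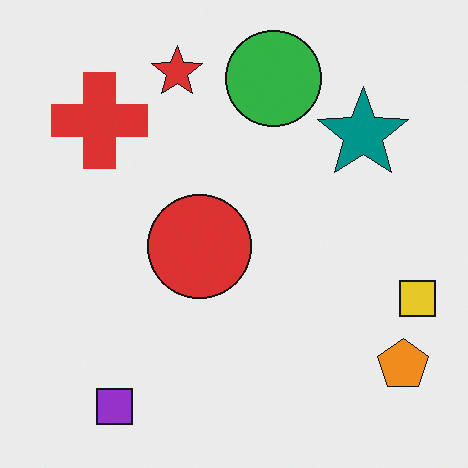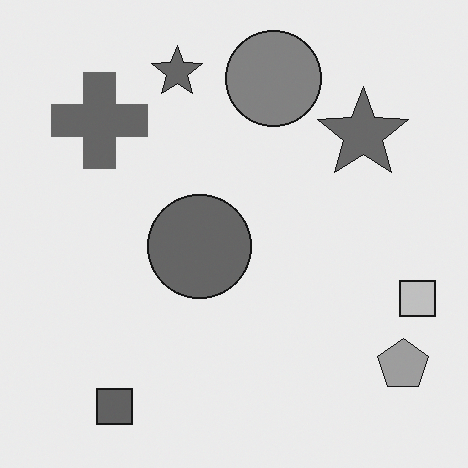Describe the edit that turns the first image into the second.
Converted to grayscale.

All color is removed — every shape is now a shade of grey.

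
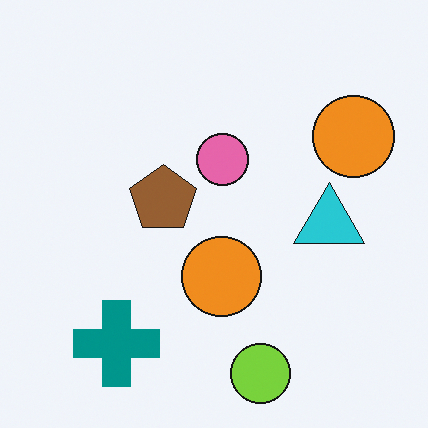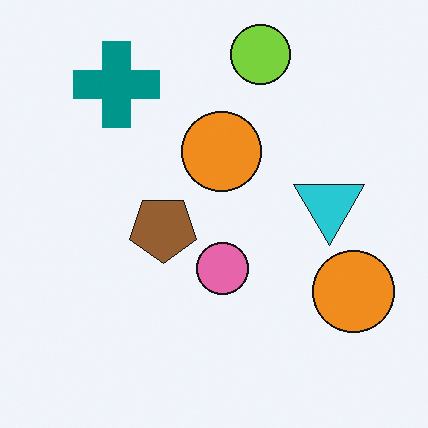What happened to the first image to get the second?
The second image is the first flipped vertically (top ↔ bottom).

The lime circle is in the bottom of the first image and the top of the second — shapes on opposite sides of the horizontal midline have swapped in a mirror flip.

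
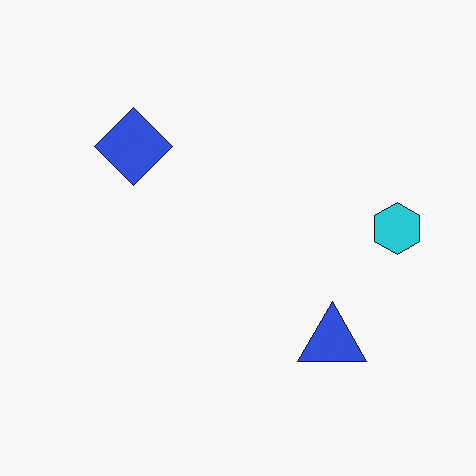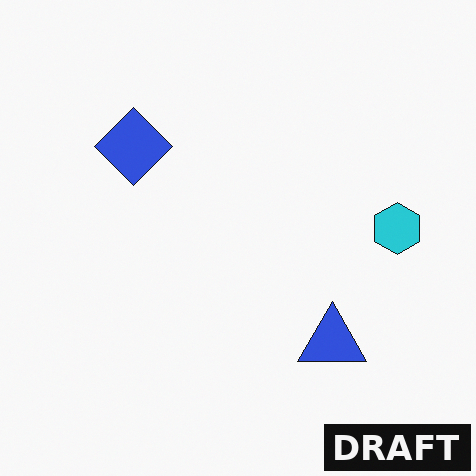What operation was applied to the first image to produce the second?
The second image is the first watermarked with the text "DRAFT" in the lower-right corner.

A dark label reading "DRAFT" appears in the lower-right corner.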